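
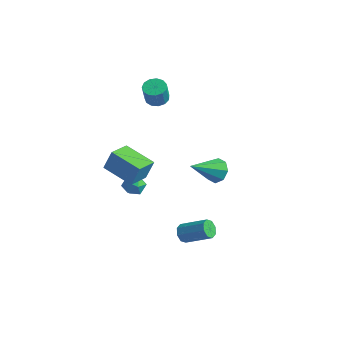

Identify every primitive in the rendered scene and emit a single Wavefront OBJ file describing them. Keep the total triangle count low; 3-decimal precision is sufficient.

v -2.072 0.719 -3.823
v -1.658 0.669 -3.256
v -2.722 -0.129 -3.424
v -2.308 -0.179 -2.857
v -2.718 0.387 -2.944
v -2.316 0.911 -3.191
v -2.064 -0.371 -3.489
v -1.662 0.153 -3.736
v -1.653 -0.005 -3.049
v -2.057 0.463 -2.712
v -2.323 0.077 -3.968
v -2.727 0.545 -3.631
v 1.222 2.909 -2.04
v 1.936 2.925 -1.703
v 0.738 1.311 -0.94
v 1.53 3.256 -1.401
v 0.943 3.384 -1.474
v 0.52 3.233 -1.879
v 0.508 2.893 -2.378
v 0.915 2.562 -2.68
v 1.501 2.434 -2.607
v 1.924 2.585 -2.202
v -1.281 -3.009 0.554
v -0.998 -2.693 1.687
v -1.43 -1.737 0.235
v -1.147 -1.42 1.368
v 0.467 -2.92 0.092
v 0.75 -2.603 1.225
v 0.318 -1.647 -0.227
v 0.601 -1.331 0.906
v 3.237 -2.246 -2.628
v 3.554 -2.414 -3.058
v 4.859 -1.943 -2.282
v 4.543 -1.774 -1.852
v 3.429 -2.005 -3.096
v 4.734 -1.534 -2.32
v 3.192 -1.738 -2.86
v 4.497 -1.267 -2.083
v 2.982 -1.768 -2.488
v 4.287 -1.297 -1.711
v 2.921 -2.077 -2.198
v 4.226 -1.606 -1.422
v 3.046 -2.486 -2.16
v 4.351 -2.015 -1.384
v 3.283 -2.753 -2.397
v 4.588 -2.282 -1.62
v 3.493 -2.723 -2.769
v 4.798 -2.252 -1.992
v -2.986 3.091 1.625
v -2.349 2.979 1.491
v -2.178 2.578 2.641
v -2.814 2.689 2.775
v -2.37 3.329 1.616
v -2.199 2.928 2.766
v -2.587 3.603 1.744
v -2.416 3.202 2.894
v -2.93 3.714 1.834
v -2.759 3.313 2.984
v -3.291 3.627 1.858
v -3.12 3.226 3.008
v -3.555 3.37 1.807
v -3.384 2.969 2.957
v -3.638 3.024 1.699
v -3.467 2.623 2.849
v -3.514 2.7 1.567
v -3.343 2.298 2.717
v -3.222 2.499 1.454
v -3.051 2.098 2.604
v -2.856 2.486 1.395
v -2.684 2.085 2.545
v -2.53 2.665 1.409
v -2.359 2.264 2.559
f 1 12 6
f 1 6 2
f 1 2 8
f 1 8 11
f 1 11 12
f 2 6 10
f 6 12 5
f 12 11 3
f 11 8 7
f 8 2 9
f 4 10 5
f 4 5 3
f 4 3 7
f 4 7 9
f 4 9 10
f 5 10 6
f 3 5 12
f 7 3 11
f 9 7 8
f 10 9 2
f 14 13 16
f 14 16 15
f 16 13 17
f 16 17 15
f 17 13 18
f 17 18 15
f 18 13 19
f 18 19 15
f 19 13 20
f 19 20 15
f 20 13 21
f 20 21 15
f 21 13 22
f 21 22 15
f 22 13 14
f 22 14 15
f 24 26 23
f 27 24 23
f 23 26 25
f 25 27 23
f 24 30 26
f 28 24 27
f 28 30 24
f 26 30 25
f 29 27 25
f 25 30 29
f 29 28 27
f 30 28 29
f 32 31 35
f 32 35 33
f 33 35 36
f 33 36 34
f 35 31 37
f 35 37 36
f 36 37 38
f 36 38 34
f 37 31 39
f 37 39 38
f 38 39 40
f 38 40 34
f 39 31 41
f 39 41 40
f 40 41 42
f 40 42 34
f 41 31 43
f 41 43 42
f 42 43 44
f 42 44 34
f 43 31 45
f 43 45 44
f 44 45 46
f 44 46 34
f 45 31 47
f 45 47 46
f 46 47 48
f 46 48 34
f 47 31 32
f 47 32 48
f 48 32 33
f 48 33 34
f 50 49 53
f 50 53 51
f 51 53 54
f 51 54 52
f 53 49 55
f 53 55 54
f 54 55 56
f 54 56 52
f 55 49 57
f 55 57 56
f 56 57 58
f 56 58 52
f 57 49 59
f 57 59 58
f 58 59 60
f 58 60 52
f 59 49 61
f 59 61 60
f 60 61 62
f 60 62 52
f 61 49 63
f 61 63 62
f 62 63 64
f 62 64 52
f 63 49 65
f 63 65 64
f 64 65 66
f 64 66 52
f 65 49 67
f 65 67 66
f 66 67 68
f 66 68 52
f 67 49 69
f 67 69 68
f 68 69 70
f 68 70 52
f 69 49 71
f 69 71 70
f 70 71 72
f 70 72 52
f 71 49 50
f 71 50 72
f 72 50 51
f 72 51 52



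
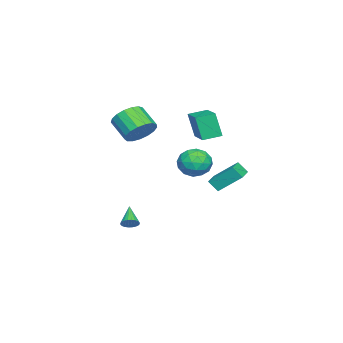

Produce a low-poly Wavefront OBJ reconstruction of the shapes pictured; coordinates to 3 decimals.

v 0.405 -0.87 2.294
v 0.84 -0.454 3.068
v 0.209 -1.454 3.959
v -0.225 -1.87 3.186
v 0.431 -0.227 3.033
v -0.2 -1.226 3.925
v 0.016 -0.147 2.829
v -0.615 -1.147 3.721
v -0.31 -0.233 2.503
v -0.94 -1.233 3.394
v -0.471 -0.465 2.128
v -1.102 -1.464 3.02
v -0.432 -0.79 1.792
v -1.063 -1.789 2.683
v -0.201 -1.133 1.571
v -0.832 -2.132 2.462
v 0.169 -1.416 1.515
v -0.462 -2.415 2.407
v 0.593 -1.574 1.638
v -0.038 -2.573 2.53
v 0.974 -1.571 1.912
v 0.343 -2.57 2.803
v 1.225 -1.407 2.272
v 0.594 -2.406 3.164
v 1.288 -1.121 2.638
v 0.658 -2.12 3.53
v 1.149 -0.777 2.926
v 0.519 -1.776 3.817
v -0.529 3.375 -1.365
v -0.521 2.839 -0.745
v -0.636 4.658 -0.255
v -0.628 4.122 0.366
v 0.628 3.438 -1.326
v 0.636 2.902 -0.705
v 0.521 4.721 -0.215
v 0.529 4.185 0.405
v 1.578 -1.078 -3.929
v 1.833 -0.895 -3.527
v 0.582 -1.482 -3.111
v 1.726 -0.737 -3.58
v 1.595 -0.63 -3.686
v 1.462 -0.591 -3.829
v 1.347 -0.627 -3.987
v 1.267 -0.731 -4.136
v 1.234 -0.888 -4.254
v 1.253 -1.074 -4.322
v 1.322 -1.261 -4.33
v 1.43 -1.42 -4.277
v 1.56 -1.526 -4.171
v 1.693 -1.565 -4.028
v 1.809 -1.529 -3.87
v 1.889 -1.425 -3.721
v 1.922 -1.268 -3.603
v 1.902 -1.082 -3.535
v 1.315 2.566 1.288
v 1.696 2.076 0.518
v -0.156 2.344 0.702
v 0.225 1.854 -0.068
v 0.257 1.456 0.837
v 1.166 1.593 1.199
v 0.374 2.827 0.021
v 1.283 2.964 0.383
v 1.114 2.237 -0.264
v 1.041 1.39 0.24
v 0.499 3.03 0.98
v 0.426 2.183 1.484
v 1.635 2.341 0.954
v -0.095 2.079 0.266
v -0.076 1.846 0.797
v 0.148 1.557 0.345
v 1.323 2.057 1.354
v 1.547 1.769 0.902
v 0.701 1.404 1.089
v -0.007 2.651 0.318
v 0.217 2.363 -0.134
v 1.392 2.863 0.875
v 1.616 2.574 0.423
v 0.839 3.016 0.131
v 1.516 2.147 0.042
v 0.652 2.016 -0.302
v 0.74 2.588 -0.25
v 1.274 2.669 -0.037
v 1.474 1.649 0.338
v 0.609 1.518 -0.006
v 0.628 1.285 0.526
v 1.162 1.365 0.738
v 1.132 1.744 -0.122
v 0.931 2.902 1.226
v 0.066 2.771 0.882
v 0.378 3.055 0.482
v 0.912 3.135 0.694
v 0.888 2.404 1.522
v 0.024 2.273 1.178
v 0.266 1.751 1.257
v 0.8 1.832 1.47
v 0.408 2.676 1.342
v -0.27 2.932 2.541
v -0.375 2.51 4.019
v 1.392 3.895 2.934
v 1.287 3.473 4.411
v 0.293 2.047 2.329
v 0.188 1.625 3.806
v 1.955 3.01 2.721
v 1.85 2.588 4.199
f 2 1 5
f 2 5 3
f 3 5 6
f 3 6 4
f 5 1 7
f 5 7 6
f 6 7 8
f 6 8 4
f 7 1 9
f 7 9 8
f 8 9 10
f 8 10 4
f 9 1 11
f 9 11 10
f 10 11 12
f 10 12 4
f 11 1 13
f 11 13 12
f 12 13 14
f 12 14 4
f 13 1 15
f 13 15 14
f 14 15 16
f 14 16 4
f 15 1 17
f 15 17 16
f 16 17 18
f 16 18 4
f 17 1 19
f 17 19 18
f 18 19 20
f 18 20 4
f 19 1 21
f 19 21 20
f 20 21 22
f 20 22 4
f 21 1 23
f 21 23 22
f 22 23 24
f 22 24 4
f 23 1 25
f 23 25 24
f 24 25 26
f 24 26 4
f 25 1 27
f 25 27 26
f 26 27 28
f 26 28 4
f 27 1 2
f 27 2 28
f 28 2 3
f 28 3 4
f 30 32 29
f 33 30 29
f 29 32 31
f 31 33 29
f 30 36 32
f 34 30 33
f 34 36 30
f 32 36 31
f 35 33 31
f 31 36 35
f 35 34 33
f 36 34 35
f 38 37 40
f 38 40 39
f 40 37 41
f 40 41 39
f 41 37 42
f 41 42 39
f 42 37 43
f 42 43 39
f 43 37 44
f 43 44 39
f 44 37 45
f 44 45 39
f 45 37 46
f 45 46 39
f 46 37 47
f 46 47 39
f 47 37 48
f 47 48 39
f 48 37 49
f 48 49 39
f 49 37 50
f 49 50 39
f 50 37 51
f 50 51 39
f 51 37 52
f 51 52 39
f 52 37 53
f 52 53 39
f 53 37 54
f 53 54 39
f 54 37 38
f 54 38 39
f 55 92 71
f 92 66 95
f 71 95 60
f 92 95 71
f 55 71 67
f 71 60 72
f 67 72 56
f 71 72 67
f 55 67 76
f 67 56 77
f 76 77 62
f 67 77 76
f 55 76 88
f 76 62 91
f 88 91 65
f 76 91 88
f 55 88 92
f 88 65 96
f 92 96 66
f 88 96 92
f 56 72 83
f 72 60 86
f 83 86 64
f 72 86 83
f 60 95 73
f 95 66 94
f 73 94 59
f 95 94 73
f 66 96 93
f 96 65 89
f 93 89 57
f 96 89 93
f 65 91 90
f 91 62 78
f 90 78 61
f 91 78 90
f 62 77 82
f 77 56 79
f 82 79 63
f 77 79 82
f 58 84 70
f 84 64 85
f 70 85 59
f 84 85 70
f 58 70 68
f 70 59 69
f 68 69 57
f 70 69 68
f 58 68 75
f 68 57 74
f 75 74 61
f 68 74 75
f 58 75 80
f 75 61 81
f 80 81 63
f 75 81 80
f 58 80 84
f 80 63 87
f 84 87 64
f 80 87 84
f 59 85 73
f 85 64 86
f 73 86 60
f 85 86 73
f 57 69 93
f 69 59 94
f 93 94 66
f 69 94 93
f 61 74 90
f 74 57 89
f 90 89 65
f 74 89 90
f 63 81 82
f 81 61 78
f 82 78 62
f 81 78 82
f 64 87 83
f 87 63 79
f 83 79 56
f 87 79 83
f 98 100 97
f 101 98 97
f 97 100 99
f 99 101 97
f 98 104 100
f 102 98 101
f 102 104 98
f 100 104 99
f 103 101 99
f 99 104 103
f 103 102 101
f 104 102 103



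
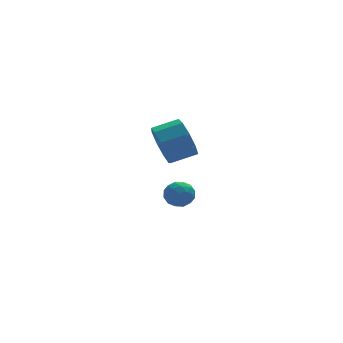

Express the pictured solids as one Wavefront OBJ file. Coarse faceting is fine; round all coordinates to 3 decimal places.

v -1.754 2.143 -3.967
v -1.31 2.794 -3.936
v -1.03 1.606 -3.064
v -0.586 2.257 -3.033
v -1.329 2.274 -2.771
v -1.777 2.606 -3.329
v -0.563 1.794 -3.671
v -1.011 2.126 -4.229
v -0.574 2.578 -3.753
v -1.047 2.875 -3.197
v -1.293 1.525 -3.803
v -1.766 1.822 -3.247
v -1.596 2.516 -4.031
v -0.744 1.884 -2.969
v -1.181 1.895 -2.815
v -0.92 2.277 -2.797
v -1.87 2.405 -3.674
v -1.609 2.788 -3.656
v -1.62 2.482 -2.971
v -0.731 1.612 -3.344
v -0.47 1.995 -3.326
v -1.42 2.123 -4.203
v -1.159 2.505 -4.185
v -0.72 1.918 -4.029
v -0.902 2.771 -3.905
v -0.476 2.456 -3.374
v -0.463 2.184 -3.749
v -0.726 2.379 -4.077
v -1.18 2.946 -3.578
v -0.755 2.63 -3.047
v -1.192 2.64 -2.893
v -1.455 2.835 -3.221
v -0.748 2.819 -3.471
v -1.585 1.77 -3.953
v -1.16 1.454 -3.422
v -0.885 1.565 -3.779
v -1.148 1.76 -4.107
v -1.864 1.944 -3.626
v -1.438 1.629 -3.095
v -1.614 2.021 -2.923
v -1.877 2.216 -3.251
v -1.592 1.581 -3.529
v -3.582 -1.595 1.836
v -3.25 -1.059 0.971
v -2.027 -1.189 1.359
v -2.358 -1.725 2.224
v -3.375 -0.593 1.522
v -2.152 -0.724 1.91
v -3.597 -0.596 2.22
v -2.373 -0.727 2.607
v -3.811 -1.066 2.738
v -2.588 -1.197 3.126
v -3.918 -1.784 2.834
v -2.695 -1.914 3.222
v -3.868 -2.413 2.463
v -2.645 -2.544 2.851
v -3.684 -2.659 1.799
v -2.46 -2.79 2.187
v -3.452 -2.407 1.152
v -2.228 -2.538 1.54
v -3.28 -1.775 0.825
v -2.057 -1.906 1.213
f 1 38 17
f 38 12 41
f 17 41 6
f 38 41 17
f 1 17 13
f 17 6 18
f 13 18 2
f 17 18 13
f 1 13 22
f 13 2 23
f 22 23 8
f 13 23 22
f 1 22 34
f 22 8 37
f 34 37 11
f 22 37 34
f 1 34 38
f 34 11 42
f 38 42 12
f 34 42 38
f 2 18 29
f 18 6 32
f 29 32 10
f 18 32 29
f 6 41 19
f 41 12 40
f 19 40 5
f 41 40 19
f 12 42 39
f 42 11 35
f 39 35 3
f 42 35 39
f 11 37 36
f 37 8 24
f 36 24 7
f 37 24 36
f 8 23 28
f 23 2 25
f 28 25 9
f 23 25 28
f 4 30 16
f 30 10 31
f 16 31 5
f 30 31 16
f 4 16 14
f 16 5 15
f 14 15 3
f 16 15 14
f 4 14 21
f 14 3 20
f 21 20 7
f 14 20 21
f 4 21 26
f 21 7 27
f 26 27 9
f 21 27 26
f 4 26 30
f 26 9 33
f 30 33 10
f 26 33 30
f 5 31 19
f 31 10 32
f 19 32 6
f 31 32 19
f 3 15 39
f 15 5 40
f 39 40 12
f 15 40 39
f 7 20 36
f 20 3 35
f 36 35 11
f 20 35 36
f 9 27 28
f 27 7 24
f 28 24 8
f 27 24 28
f 10 33 29
f 33 9 25
f 29 25 2
f 33 25 29
f 44 43 47
f 44 47 45
f 45 47 48
f 45 48 46
f 47 43 49
f 47 49 48
f 48 49 50
f 48 50 46
f 49 43 51
f 49 51 50
f 50 51 52
f 50 52 46
f 51 43 53
f 51 53 52
f 52 53 54
f 52 54 46
f 53 43 55
f 53 55 54
f 54 55 56
f 54 56 46
f 55 43 57
f 55 57 56
f 56 57 58
f 56 58 46
f 57 43 59
f 57 59 58
f 58 59 60
f 58 60 46
f 59 43 61
f 59 61 60
f 60 61 62
f 60 62 46
f 61 43 44
f 61 44 62
f 62 44 45
f 62 45 46



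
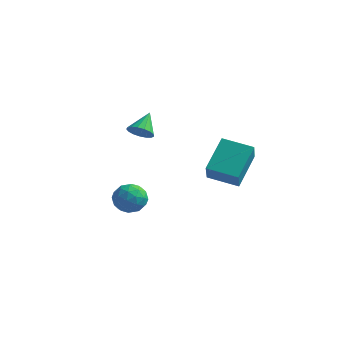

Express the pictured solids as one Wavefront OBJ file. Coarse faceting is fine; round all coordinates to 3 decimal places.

v -1.587 2.883 -1.779
v -0.982 2.956 -1.781
v -1.693 3.777 -1.001
v -1.074 3.132 -1.995
v -1.284 3.25 -2.16
v -1.563 3.285 -2.237
v -1.848 3.227 -2.21
v -2.073 3.091 -2.084
v -2.187 2.907 -1.888
v -2.164 2.717 -1.667
v -2.008 2.566 -1.472
v -1.756 2.487 -1.347
v -1.466 2.499 -1.321
v -1.203 2.599 -1.4
v -1.028 2.764 -1.566
v 2.812 0.897 -2.429
v 3.212 0.144 -1.515
v 2.75 2.202 -1.325
v 3.15 1.449 -0.412
v 4.09 1.211 -2.728
v 4.49 0.458 -1.815
v 4.028 2.516 -1.625
v 4.428 1.763 -0.711
v -0.4 -0.123 -4.121
v 0.329 -0.159 -4.358
v -0.109 -0.801 -3.122
v 0.62 -0.837 -3.359
v 0.328 -0.17 -3.116
v 0.149 0.249 -3.734
v 0.071 -1.209 -3.746
v -0.108 -0.79 -4.364
v 0.62 -0.831 -4.127
v 0.779 -0.188 -3.737
v -0.559 -0.772 -3.743
v -0.4 -0.129 -3.353
v -0.061 -0.081 -4.327
v 0.281 -0.879 -3.153
v 0.11 -0.486 -3.01
v 0.538 -0.508 -3.149
v -0.167 0.158 -3.96
v 0.261 0.137 -4.1
v 0.261 0.131 -3.37
v -0.041 -1.097 -3.38
v 0.387 -1.118 -3.52
v -0.318 -0.452 -4.331
v 0.11 -0.474 -4.47
v -0.041 -1.091 -4.11
v 0.539 -0.497 -4.33
v 0.71 -0.896 -3.743
v 0.387 -1.115 -3.971
v 0.282 -0.868 -4.334
v 0.632 -0.12 -4.102
v 0.803 -0.519 -3.514
v 0.632 -0.126 -3.372
v 0.526 0.12 -3.734
v 0.803 -0.515 -3.965
v -0.583 -0.441 -3.966
v -0.412 -0.84 -3.378
v -0.306 -1.08 -3.746
v -0.412 -0.834 -4.108
v -0.49 -0.064 -3.737
v -0.319 -0.463 -3.15
v -0.062 -0.092 -3.146
v -0.167 0.155 -3.509
v -0.583 -0.445 -3.515
f 2 1 4
f 2 4 3
f 4 1 5
f 4 5 3
f 5 1 6
f 5 6 3
f 6 1 7
f 6 7 3
f 7 1 8
f 7 8 3
f 8 1 9
f 8 9 3
f 9 1 10
f 9 10 3
f 10 1 11
f 10 11 3
f 11 1 12
f 11 12 3
f 12 1 13
f 12 13 3
f 13 1 14
f 13 14 3
f 14 1 15
f 14 15 3
f 15 1 2
f 15 2 3
f 17 19 16
f 20 17 16
f 16 19 18
f 18 20 16
f 17 23 19
f 21 17 20
f 21 23 17
f 19 23 18
f 22 20 18
f 18 23 22
f 22 21 20
f 23 21 22
f 24 61 40
f 61 35 64
f 40 64 29
f 61 64 40
f 24 40 36
f 40 29 41
f 36 41 25
f 40 41 36
f 24 36 45
f 36 25 46
f 45 46 31
f 36 46 45
f 24 45 57
f 45 31 60
f 57 60 34
f 45 60 57
f 24 57 61
f 57 34 65
f 61 65 35
f 57 65 61
f 25 41 52
f 41 29 55
f 52 55 33
f 41 55 52
f 29 64 42
f 64 35 63
f 42 63 28
f 64 63 42
f 35 65 62
f 65 34 58
f 62 58 26
f 65 58 62
f 34 60 59
f 60 31 47
f 59 47 30
f 60 47 59
f 31 46 51
f 46 25 48
f 51 48 32
f 46 48 51
f 27 53 39
f 53 33 54
f 39 54 28
f 53 54 39
f 27 39 37
f 39 28 38
f 37 38 26
f 39 38 37
f 27 37 44
f 37 26 43
f 44 43 30
f 37 43 44
f 27 44 49
f 44 30 50
f 49 50 32
f 44 50 49
f 27 49 53
f 49 32 56
f 53 56 33
f 49 56 53
f 28 54 42
f 54 33 55
f 42 55 29
f 54 55 42
f 26 38 62
f 38 28 63
f 62 63 35
f 38 63 62
f 30 43 59
f 43 26 58
f 59 58 34
f 43 58 59
f 32 50 51
f 50 30 47
f 51 47 31
f 50 47 51
f 33 56 52
f 56 32 48
f 52 48 25
f 56 48 52



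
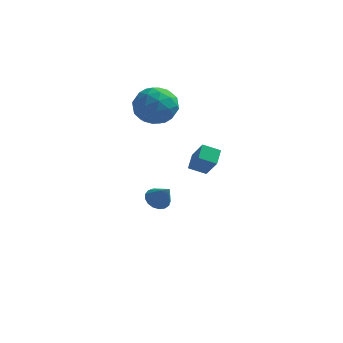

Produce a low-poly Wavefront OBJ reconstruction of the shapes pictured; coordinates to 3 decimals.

v -2.497 4.487 3.113
v -1.616 4.202 3.971
v -2.824 2.498 2.789
v -1.943 2.213 3.647
v -3.033 2.733 4.011
v -2.831 3.962 4.211
v -1.609 2.738 2.549
v -1.407 3.967 2.749
v -1.067 3.121 3.622
v -1.947 3.119 4.525
v -2.493 3.581 2.235
v -3.373 3.579 3.138
v -2.028 4.519 3.57
v -2.412 2.181 3.19
v -3.053 2.486 3.404
v -2.535 2.319 3.908
v -2.742 4.378 3.712
v -2.225 4.211 4.216
v -3.057 3.347 4.24
v -2.215 2.489 2.544
v -1.698 2.322 3.048
v -1.905 4.381 2.852
v -1.387 4.214 3.356
v -1.383 3.353 2.52
v -1.187 3.717 3.869
v -1.379 2.548 3.679
v -1.183 2.856 3.033
v -1.064 3.578 3.151
v -1.705 3.715 4.4
v -1.897 2.546 4.21
v -2.538 2.851 4.424
v -2.419 3.574 4.542
v -1.382 3.08 4.195
v -2.543 4.154 2.55
v -2.735 2.985 2.36
v -2.021 3.126 2.218
v -1.902 3.849 2.336
v -3.061 4.152 3.081
v -3.253 2.983 2.891
v -3.376 3.122 3.609
v -3.257 3.844 3.727
v -3.058 3.62 2.565
v 1.271 -1.592 1.768
v 0.408 -1.741 2.16
v 1.307 -0.724 2.178
v 0.444 -0.873 2.57
v 1.876 -2.147 2.89
v 1.013 -2.296 3.282
v 1.912 -1.279 3.3
v 1.049 -1.428 3.692
v -2.063 3.007 -3.361
v -1.615 2.639 -3.805
v -1.337 2.513 -2.219
v -1.46 2.95 -3.769
v -1.443 3.274 -3.639
v -1.568 3.537 -3.446
v -1.807 3.679 -3.233
v -2.104 3.666 -3.049
v -2.391 3.503 -2.937
v -2.604 3.226 -2.922
v -2.692 2.899 -3.007
v -2.637 2.597 -3.173
v -2.45 2.388 -3.382
v -2.174 2.322 -3.587
v -1.873 2.413 -3.739
f 1 38 17
f 38 12 41
f 17 41 6
f 38 41 17
f 1 17 13
f 17 6 18
f 13 18 2
f 17 18 13
f 1 13 22
f 13 2 23
f 22 23 8
f 13 23 22
f 1 22 34
f 22 8 37
f 34 37 11
f 22 37 34
f 1 34 38
f 34 11 42
f 38 42 12
f 34 42 38
f 2 18 29
f 18 6 32
f 29 32 10
f 18 32 29
f 6 41 19
f 41 12 40
f 19 40 5
f 41 40 19
f 12 42 39
f 42 11 35
f 39 35 3
f 42 35 39
f 11 37 36
f 37 8 24
f 36 24 7
f 37 24 36
f 8 23 28
f 23 2 25
f 28 25 9
f 23 25 28
f 4 30 16
f 30 10 31
f 16 31 5
f 30 31 16
f 4 16 14
f 16 5 15
f 14 15 3
f 16 15 14
f 4 14 21
f 14 3 20
f 21 20 7
f 14 20 21
f 4 21 26
f 21 7 27
f 26 27 9
f 21 27 26
f 4 26 30
f 26 9 33
f 30 33 10
f 26 33 30
f 5 31 19
f 31 10 32
f 19 32 6
f 31 32 19
f 3 15 39
f 15 5 40
f 39 40 12
f 15 40 39
f 7 20 36
f 20 3 35
f 36 35 11
f 20 35 36
f 9 27 28
f 27 7 24
f 28 24 8
f 27 24 28
f 10 33 29
f 33 9 25
f 29 25 2
f 33 25 29
f 44 46 43
f 47 44 43
f 43 46 45
f 45 47 43
f 44 50 46
f 48 44 47
f 48 50 44
f 46 50 45
f 49 47 45
f 45 50 49
f 49 48 47
f 50 48 49
f 52 51 54
f 52 54 53
f 54 51 55
f 54 55 53
f 55 51 56
f 55 56 53
f 56 51 57
f 56 57 53
f 57 51 58
f 57 58 53
f 58 51 59
f 58 59 53
f 59 51 60
f 59 60 53
f 60 51 61
f 60 61 53
f 61 51 62
f 61 62 53
f 62 51 63
f 62 63 53
f 63 51 64
f 63 64 53
f 64 51 65
f 64 65 53
f 65 51 52
f 65 52 53



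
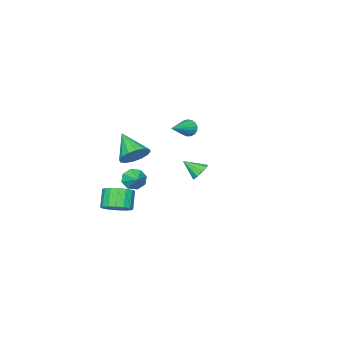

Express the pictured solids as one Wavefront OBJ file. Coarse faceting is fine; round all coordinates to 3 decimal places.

v 2.631 -0.72 1.02
v 3.574 -0.823 1.266
v 2.169 -2.22 2.16
v 3.383 -0.503 1.61
v 2.99 -0.241 1.795
v 2.501 -0.107 1.773
v 2.047 -0.138 1.549
v 1.75 -0.324 1.183
v 1.688 -0.617 0.773
v 1.879 -0.937 0.43
v 2.272 -1.199 0.244
v 2.761 -1.333 0.266
v 3.215 -1.303 0.49
v 3.512 -1.116 0.856
v 1.854 3.66 0.965
v 2.446 3.973 0.993
v 2.306 2.74 1.715
v 2.175 4.118 1.334
v 1.755 4.049 1.502
v 1.381 3.797 1.419
v 1.228 3.482 1.124
v 1.368 3.25 0.754
v 1.736 3.21 0.483
v 2.159 3.381 0.438
v 2.439 3.682 0.64
v 3.299 -0.151 -0.433
v 3.827 -0.166 -0.979
v 3.801 0.631 0.033
v 3.386 0.192 -1.105
v 2.894 0.349 -0.837
v 2.639 0.212 -0.332
v 2.771 -0.137 0.114
v 3.212 -0.495 0.24
v 3.704 -0.652 -0.028
v 3.959 -0.515 -0.533
v 4.213 -0.668 -2.679
v 4.886 -1.328 -2.556
v 4.219 -1.812 -1.499
v 3.547 -1.152 -1.621
v 5.03 -0.978 -2.305
v 4.363 -1.461 -1.248
v 4.987 -0.557 -2.139
v 4.321 -1.04 -1.082
v 4.767 -0.161 -2.097
v 4.101 -0.644 -1.04
v 4.42 0.119 -2.188
v 3.754 -0.365 -1.131
v 4.026 0.218 -2.391
v 3.359 -0.266 -1.334
v 3.674 0.114 -2.661
v 3.008 -0.37 -1.603
v 3.446 -0.169 -2.934
v 2.78 -0.653 -1.877
v 3.394 -0.566 -3.149
v 2.727 -1.05 -2.092
v 3.529 -0.987 -3.256
v 2.863 -1.471 -2.199
v 3.821 -1.335 -3.231
v 3.155 -1.818 -2.173
v 4.203 -1.53 -3.079
v 3.537 -2.013 -2.022
v 4.587 -1.527 -2.836
v 3.921 -2.011 -1.779
v -4.499 -3.114 -0.157
v -4.239 -3.348 -0.717
v -2.661 -2.826 0.577
v -4.266 -3.038 -0.77
v -4.347 -2.745 -0.683
v -4.463 -2.537 -0.475
v -4.586 -2.461 -0.195
v -4.69 -2.535 0.094
v -4.75 -2.741 0.326
v -4.753 -3.033 0.447
v -4.697 -3.344 0.429
v -4.596 -3.602 0.277
v -4.473 -3.748 0.026
v -4.355 -3.749 -0.267
v -4.271 -3.605 -0.535
f 2 1 4
f 2 4 3
f 4 1 5
f 4 5 3
f 5 1 6
f 5 6 3
f 6 1 7
f 6 7 3
f 7 1 8
f 7 8 3
f 8 1 9
f 8 9 3
f 9 1 10
f 9 10 3
f 10 1 11
f 10 11 3
f 11 1 12
f 11 12 3
f 12 1 13
f 12 13 3
f 13 1 14
f 13 14 3
f 14 1 2
f 14 2 3
f 16 15 18
f 16 18 17
f 18 15 19
f 18 19 17
f 19 15 20
f 19 20 17
f 20 15 21
f 20 21 17
f 21 15 22
f 21 22 17
f 22 15 23
f 22 23 17
f 23 15 24
f 23 24 17
f 24 15 25
f 24 25 17
f 25 15 16
f 25 16 17
f 27 26 29
f 27 29 28
f 29 26 30
f 29 30 28
f 30 26 31
f 30 31 28
f 31 26 32
f 31 32 28
f 32 26 33
f 32 33 28
f 33 26 34
f 33 34 28
f 34 26 35
f 34 35 28
f 35 26 27
f 35 27 28
f 37 36 40
f 37 40 38
f 38 40 41
f 38 41 39
f 40 36 42
f 40 42 41
f 41 42 43
f 41 43 39
f 42 36 44
f 42 44 43
f 43 44 45
f 43 45 39
f 44 36 46
f 44 46 45
f 45 46 47
f 45 47 39
f 46 36 48
f 46 48 47
f 47 48 49
f 47 49 39
f 48 36 50
f 48 50 49
f 49 50 51
f 49 51 39
f 50 36 52
f 50 52 51
f 51 52 53
f 51 53 39
f 52 36 54
f 52 54 53
f 53 54 55
f 53 55 39
f 54 36 56
f 54 56 55
f 55 56 57
f 55 57 39
f 56 36 58
f 56 58 57
f 57 58 59
f 57 59 39
f 58 36 60
f 58 60 59
f 59 60 61
f 59 61 39
f 60 36 62
f 60 62 61
f 61 62 63
f 61 63 39
f 62 36 37
f 62 37 63
f 63 37 38
f 63 38 39
f 65 64 67
f 65 67 66
f 67 64 68
f 67 68 66
f 68 64 69
f 68 69 66
f 69 64 70
f 69 70 66
f 70 64 71
f 70 71 66
f 71 64 72
f 71 72 66
f 72 64 73
f 72 73 66
f 73 64 74
f 73 74 66
f 74 64 75
f 74 75 66
f 75 64 76
f 75 76 66
f 76 64 77
f 76 77 66
f 77 64 78
f 77 78 66
f 78 64 65
f 78 65 66



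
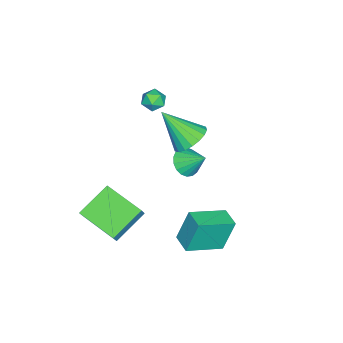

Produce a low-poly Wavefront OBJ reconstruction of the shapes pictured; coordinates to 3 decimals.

v 1.354 3.906 -1.25
v 0.944 4.353 0.445
v 2.095 4.65 -1.267
v 1.685 5.096 0.428
v 2.675 2.604 -0.588
v 2.265 3.05 1.107
v 3.416 3.347 -0.605
v 3.006 3.794 1.09
v -1.077 1.862 3.108
v -0.564 2.489 3.661
v -1.043 0.438 4.692
v -0.978 2.588 3.759
v -1.41 2.544 3.729
v -1.777 2.364 3.575
v -2.005 2.086 3.329
v -2.05 1.763 3.04
v -1.901 1.459 2.764
v -1.59 1.236 2.556
v -1.176 1.136 2.457
v -0.744 1.181 2.488
v -0.377 1.36 2.641
v -0.149 1.639 2.887
v -0.104 1.962 3.177
v -0.253 2.265 3.453
v 2.021 -2.34 -1.462
v 0.496 -1.553 -0.495
v 2.697 -0.345 -2.02
v 1.172 0.443 -1.053
v 2.468 -2.303 -0.787
v 0.943 -1.515 0.18
v 3.144 -0.307 -1.345
v 1.619 0.48 -0.378
v -4.386 -1.216 2.522
v -4.002 -0.771 2.173
v -3.578 -1.329 3.267
v -3.194 -0.884 2.918
v -3.754 -0.669 3.245
v -4.254 -0.599 2.784
v -3.326 -1.501 2.656
v -3.826 -1.431 2.195
v -3.347 -0.948 2.255
v -3.611 -0.433 2.62
v -3.969 -1.667 2.82
v -4.233 -1.152 3.185
v -1.598 1.475 0.724
v -1.233 0.96 1.264
v -1.402 2.505 1.576
v -0.95 1.077 1.057
v -0.795 1.273 0.785
v -0.799 1.508 0.501
v -0.962 1.738 0.261
v -1.25 1.915 0.113
v -1.607 2.005 0.086
v -1.962 1.99 0.185
v -2.246 1.874 0.392
v -2.401 1.678 0.664
v -2.396 1.442 0.948
v -2.234 1.213 1.188
v -1.946 1.036 1.336
v -1.589 0.945 1.363
f 2 4 1
f 5 2 1
f 1 4 3
f 3 5 1
f 2 8 4
f 6 2 5
f 6 8 2
f 4 8 3
f 7 5 3
f 3 8 7
f 7 6 5
f 8 6 7
f 10 9 12
f 10 12 11
f 12 9 13
f 12 13 11
f 13 9 14
f 13 14 11
f 14 9 15
f 14 15 11
f 15 9 16
f 15 16 11
f 16 9 17
f 16 17 11
f 17 9 18
f 17 18 11
f 18 9 19
f 18 19 11
f 19 9 20
f 19 20 11
f 20 9 21
f 20 21 11
f 21 9 22
f 21 22 11
f 22 9 23
f 22 23 11
f 23 9 24
f 23 24 11
f 24 9 10
f 24 10 11
f 26 28 25
f 29 26 25
f 25 28 27
f 27 29 25
f 26 32 28
f 30 26 29
f 30 32 26
f 28 32 27
f 31 29 27
f 27 32 31
f 31 30 29
f 32 30 31
f 33 44 38
f 33 38 34
f 33 34 40
f 33 40 43
f 33 43 44
f 34 38 42
f 38 44 37
f 44 43 35
f 43 40 39
f 40 34 41
f 36 42 37
f 36 37 35
f 36 35 39
f 36 39 41
f 36 41 42
f 37 42 38
f 35 37 44
f 39 35 43
f 41 39 40
f 42 41 34
f 46 45 48
f 46 48 47
f 48 45 49
f 48 49 47
f 49 45 50
f 49 50 47
f 50 45 51
f 50 51 47
f 51 45 52
f 51 52 47
f 52 45 53
f 52 53 47
f 53 45 54
f 53 54 47
f 54 45 55
f 54 55 47
f 55 45 56
f 55 56 47
f 56 45 57
f 56 57 47
f 57 45 58
f 57 58 47
f 58 45 59
f 58 59 47
f 59 45 60
f 59 60 47
f 60 45 46
f 60 46 47



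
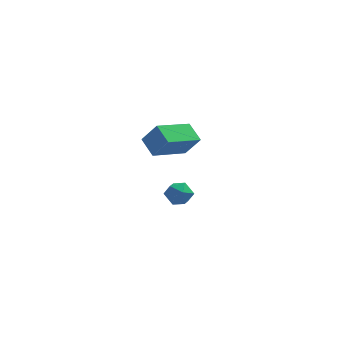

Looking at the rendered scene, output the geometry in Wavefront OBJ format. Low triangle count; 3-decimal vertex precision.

v 1.361 -1.908 4.074
v 0.735 -1.124 4.696
v 0.609 -1.653 2.995
v -0.016 -0.869 3.616
v 2.696 -0.391 3.504
v 2.071 0.393 4.125
v 1.945 -0.136 2.424
v 1.319 0.648 3.046
v 0.916 4.295 -3.103
v 1.612 3.899 -3.281
v 0.748 3.521 -2.039
v 1.444 3.125 -2.217
v 1.469 3.904 -1.962
v 1.573 4.383 -2.62
v 0.787 3.037 -2.7
v 0.891 3.516 -3.358
v 1.532 3.122 -3.032
v 1.954 3.658 -2.576
v 0.406 3.762 -2.744
v 0.828 4.298 -2.288
f 2 4 1
f 5 2 1
f 1 4 3
f 3 5 1
f 2 8 4
f 6 2 5
f 6 8 2
f 4 8 3
f 7 5 3
f 3 8 7
f 7 6 5
f 8 6 7
f 9 20 14
f 9 14 10
f 9 10 16
f 9 16 19
f 9 19 20
f 10 14 18
f 14 20 13
f 20 19 11
f 19 16 15
f 16 10 17
f 12 18 13
f 12 13 11
f 12 11 15
f 12 15 17
f 12 17 18
f 13 18 14
f 11 13 20
f 15 11 19
f 17 15 16
f 18 17 10



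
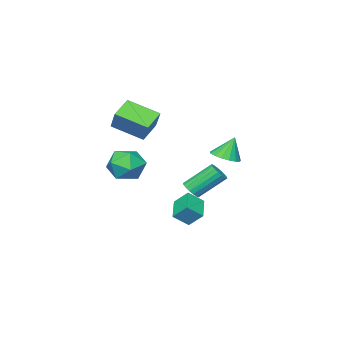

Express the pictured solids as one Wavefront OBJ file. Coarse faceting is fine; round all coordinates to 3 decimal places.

v -0.15 -2.656 -1.893
v 0.589 -2.413 -1.022
v -0.569 -4.307 -1.078
v 0.17 -4.064 -0.207
v -0.82 -3.456 -0.319
v -0.561 -2.436 -0.823
v 0.581 -4.284 -1.277
v 0.84 -3.264 -1.781
v 1.04 -3.42 -0.642
v 0.175 -2.908 -0.05
v -0.155 -3.812 -2.05
v -1.02 -3.3 -1.458
v -1.773 1.979 0.422
v -0.986 2.012 0.683
v -2.207 2.221 1.698
v -1.069 2.388 0.583
v -1.313 2.67 0.447
v -1.663 2.793 0.305
v -2.038 2.73 0.189
v -2.352 2.495 0.127
v -2.534 2.142 0.132
v -2.541 1.751 0.204
v -2.373 1.413 0.325
v -2.067 1.204 0.469
v -1.693 1.173 0.602
v -1.339 1.326 0.693
v -1.083 1.629 0.722
v 0.728 2.032 -1.222
v 1.214 2.179 -0.903
v 0.138 3.074 0.322
v -0.348 2.928 0.002
v 1.191 2.383 -1.073
v 0.115 3.279 0.152
v 1.076 2.518 -1.272
v 0 3.414 -0.048
v 0.892 2.557 -1.462
v -0.184 3.453 -0.237
v 0.676 2.492 -1.604
v -0.4 3.387 -0.38
v 0.47 2.336 -1.671
v -0.606 3.231 -0.446
v 0.315 2.119 -1.649
v -0.761 3.015 -0.424
v 0.242 1.886 -1.542
v -0.834 2.781 -0.317
v 0.265 1.681 -1.372
v -0.811 2.577 -0.147
v 0.38 1.546 -1.172
v -0.696 2.442 0.052
v 0.564 1.507 -0.983
v -0.512 2.403 0.242
v 0.78 1.573 -0.84
v -0.296 2.468 0.384
v 0.986 1.729 -0.774
v -0.09 2.624 0.451
v 1.141 1.945 -0.796
v 0.065 2.841 0.429
v -2.446 -1.151 -4.353
v -1.698 -1.583 -3.672
v -2.719 -0.394 -3.574
v -1.971 -0.826 -2.892
v -1.429 -0.234 -4.888
v -0.681 -0.666 -4.206
v -1.702 0.523 -4.108
v -0.954 0.091 -3.427
v -0.276 -3.854 2.509
v 0.183 -3.057 3.63
v -1.095 -2.298 1.738
v -0.636 -1.501 2.859
v 0.876 -3.579 1.841
v 1.335 -2.782 2.962
v 0.057 -2.023 1.07
v 0.516 -1.226 2.191
f 1 12 6
f 1 6 2
f 1 2 8
f 1 8 11
f 1 11 12
f 2 6 10
f 6 12 5
f 12 11 3
f 11 8 7
f 8 2 9
f 4 10 5
f 4 5 3
f 4 3 7
f 4 7 9
f 4 9 10
f 5 10 6
f 3 5 12
f 7 3 11
f 9 7 8
f 10 9 2
f 14 13 16
f 14 16 15
f 16 13 17
f 16 17 15
f 17 13 18
f 17 18 15
f 18 13 19
f 18 19 15
f 19 13 20
f 19 20 15
f 20 13 21
f 20 21 15
f 21 13 22
f 21 22 15
f 22 13 23
f 22 23 15
f 23 13 24
f 23 24 15
f 24 13 25
f 24 25 15
f 25 13 26
f 25 26 15
f 26 13 27
f 26 27 15
f 27 13 14
f 27 14 15
f 29 28 32
f 29 32 30
f 30 32 33
f 30 33 31
f 32 28 34
f 32 34 33
f 33 34 35
f 33 35 31
f 34 28 36
f 34 36 35
f 35 36 37
f 35 37 31
f 36 28 38
f 36 38 37
f 37 38 39
f 37 39 31
f 38 28 40
f 38 40 39
f 39 40 41
f 39 41 31
f 40 28 42
f 40 42 41
f 41 42 43
f 41 43 31
f 42 28 44
f 42 44 43
f 43 44 45
f 43 45 31
f 44 28 46
f 44 46 45
f 45 46 47
f 45 47 31
f 46 28 48
f 46 48 47
f 47 48 49
f 47 49 31
f 48 28 50
f 48 50 49
f 49 50 51
f 49 51 31
f 50 28 52
f 50 52 51
f 51 52 53
f 51 53 31
f 52 28 54
f 52 54 53
f 53 54 55
f 53 55 31
f 54 28 56
f 54 56 55
f 55 56 57
f 55 57 31
f 56 28 29
f 56 29 57
f 57 29 30
f 57 30 31
f 59 61 58
f 62 59 58
f 58 61 60
f 60 62 58
f 59 65 61
f 63 59 62
f 63 65 59
f 61 65 60
f 64 62 60
f 60 65 64
f 64 63 62
f 65 63 64
f 67 69 66
f 70 67 66
f 66 69 68
f 68 70 66
f 67 73 69
f 71 67 70
f 71 73 67
f 69 73 68
f 72 70 68
f 68 73 72
f 72 71 70
f 73 71 72



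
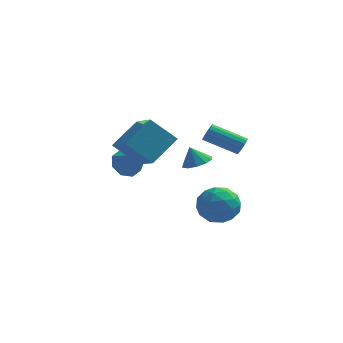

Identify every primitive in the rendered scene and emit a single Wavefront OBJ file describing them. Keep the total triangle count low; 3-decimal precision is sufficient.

v -0.699 3.352 0.237
v 0.015 3.75 0.503
v -1.121 3.408 1.283
v -0.33 4.121 0.344
v -0.816 4.198 0.143
v -1.258 3.952 -0.021
v -1.486 3.476 -0.087
v -1.413 2.953 -0.03
v -1.067 2.582 0.13
v -0.581 2.505 0.33
v -0.14 2.751 0.495
v 0.088 3.227 0.561
v 0.155 2.772 -1.665
v 0.909 2.703 -2.661
v 0.431 0.797 -1.319
v 1.185 0.728 -2.315
v 1.551 1.354 -1.295
v 1.38 2.575 -1.509
v -0.04 0.925 -2.471
v -0.211 2.146 -2.685
v 0.789 1.562 -3.159
v 1.772 1.827 -2.432
v -0.432 1.673 -1.548
v 0.551 1.938 -0.821
v 0.508 2.911 -2.193
v 0.832 0.589 -1.787
v 1.047 0.957 -1.187
v 1.491 0.916 -1.772
v 0.784 2.836 -1.516
v 1.228 2.795 -2.101
v 1.605 2.002 -1.298
v 0.112 0.705 -1.879
v 0.556 0.664 -2.464
v -0.151 2.584 -2.208
v 0.293 2.543 -2.793
v -0.265 1.498 -2.682
v 0.881 2.2 -3.071
v 1.043 1.039 -2.868
v 0.323 1.155 -2.96
v 0.222 1.872 -3.086
v 1.459 2.355 -2.644
v 1.621 1.194 -2.441
v 1.836 1.562 -1.841
v 1.735 2.28 -1.967
v 1.388 1.684 -2.937
v -0.281 2.306 -1.539
v -0.119 1.145 -1.336
v -0.395 1.22 -2.013
v -0.496 1.938 -2.139
v 0.297 2.461 -1.112
v 0.459 1.3 -0.909
v 1.118 1.628 -0.894
v 1.017 2.345 -1.02
v -0.048 1.816 -1.043
v 2.009 0.749 2.824
v 2.246 0.595 3.307
v 0.468 0.596 4.179
v 0.231 0.751 3.696
v 2.25 0.863 3.316
v 0.473 0.864 4.188
v 2.2 1.104 3.212
v 0.422 1.106 4.085
v 2.105 1.265 3.02
v 0.328 1.266 3.892
v 1.989 1.307 2.782
v 0.211 1.309 3.654
v 1.877 1.222 2.554
v 0.099 1.223 3.426
v 1.795 1.028 2.388
v 0.017 1.03 3.26
v 1.762 0.771 2.321
v -0.015 0.772 3.194
v 1.786 0.508 2.37
v 0.008 0.509 3.243
v 1.861 0.301 2.523
v 0.083 0.302 3.395
v 1.969 0.196 2.744
v 0.192 0.198 3.617
v 2.087 0.219 2.984
v 0.31 0.22 3.857
v 2.187 0.362 3.187
v 0.409 0.364 4.06
v -4.262 -1.017 3.19
v -3.255 -2.672 4.144
v -3.268 0.258 4.35
v -2.261 -1.397 5.305
v -2.919 -0.923 1.935
v -1.912 -2.578 2.89
v -1.925 0.352 3.096
v -0.918 -1.303 4.05
v -4.264 2.436 0.298
v -3.553 2.669 -0.272
v -3.036 1.484 1.442
v -3.66 3.155 0.248
v -4.121 3.22 0.797
v -4.665 2.826 1.053
v -4.975 2.204 0.868
v -4.868 1.718 0.348
v -4.408 1.652 -0.201
v -3.863 2.046 -0.457
f 2 1 4
f 2 4 3
f 4 1 5
f 4 5 3
f 5 1 6
f 5 6 3
f 6 1 7
f 6 7 3
f 7 1 8
f 7 8 3
f 8 1 9
f 8 9 3
f 9 1 10
f 9 10 3
f 10 1 11
f 10 11 3
f 11 1 12
f 11 12 3
f 12 1 2
f 12 2 3
f 13 50 29
f 50 24 53
f 29 53 18
f 50 53 29
f 13 29 25
f 29 18 30
f 25 30 14
f 29 30 25
f 13 25 34
f 25 14 35
f 34 35 20
f 25 35 34
f 13 34 46
f 34 20 49
f 46 49 23
f 34 49 46
f 13 46 50
f 46 23 54
f 50 54 24
f 46 54 50
f 14 30 41
f 30 18 44
f 41 44 22
f 30 44 41
f 18 53 31
f 53 24 52
f 31 52 17
f 53 52 31
f 24 54 51
f 54 23 47
f 51 47 15
f 54 47 51
f 23 49 48
f 49 20 36
f 48 36 19
f 49 36 48
f 20 35 40
f 35 14 37
f 40 37 21
f 35 37 40
f 16 42 28
f 42 22 43
f 28 43 17
f 42 43 28
f 16 28 26
f 28 17 27
f 26 27 15
f 28 27 26
f 16 26 33
f 26 15 32
f 33 32 19
f 26 32 33
f 16 33 38
f 33 19 39
f 38 39 21
f 33 39 38
f 16 38 42
f 38 21 45
f 42 45 22
f 38 45 42
f 17 43 31
f 43 22 44
f 31 44 18
f 43 44 31
f 15 27 51
f 27 17 52
f 51 52 24
f 27 52 51
f 19 32 48
f 32 15 47
f 48 47 23
f 32 47 48
f 21 39 40
f 39 19 36
f 40 36 20
f 39 36 40
f 22 45 41
f 45 21 37
f 41 37 14
f 45 37 41
f 56 55 59
f 56 59 57
f 57 59 60
f 57 60 58
f 59 55 61
f 59 61 60
f 60 61 62
f 60 62 58
f 61 55 63
f 61 63 62
f 62 63 64
f 62 64 58
f 63 55 65
f 63 65 64
f 64 65 66
f 64 66 58
f 65 55 67
f 65 67 66
f 66 67 68
f 66 68 58
f 67 55 69
f 67 69 68
f 68 69 70
f 68 70 58
f 69 55 71
f 69 71 70
f 70 71 72
f 70 72 58
f 71 55 73
f 71 73 72
f 72 73 74
f 72 74 58
f 73 55 75
f 73 75 74
f 74 75 76
f 74 76 58
f 75 55 77
f 75 77 76
f 76 77 78
f 76 78 58
f 77 55 79
f 77 79 78
f 78 79 80
f 78 80 58
f 79 55 81
f 79 81 80
f 80 81 82
f 80 82 58
f 81 55 56
f 81 56 82
f 82 56 57
f 82 57 58
f 84 86 83
f 87 84 83
f 83 86 85
f 85 87 83
f 84 90 86
f 88 84 87
f 88 90 84
f 86 90 85
f 89 87 85
f 85 90 89
f 89 88 87
f 90 88 89
f 92 91 94
f 92 94 93
f 94 91 95
f 94 95 93
f 95 91 96
f 95 96 93
f 96 91 97
f 96 97 93
f 97 91 98
f 97 98 93
f 98 91 99
f 98 99 93
f 99 91 100
f 99 100 93
f 100 91 92
f 100 92 93



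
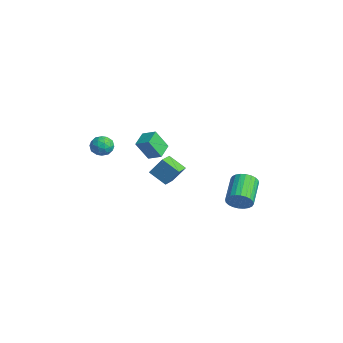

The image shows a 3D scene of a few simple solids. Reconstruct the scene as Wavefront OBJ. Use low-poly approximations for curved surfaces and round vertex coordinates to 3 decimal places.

v -0.323 -1.601 -1.058
v 0.068 -0.951 0.023
v 0.554 -0.963 -1.758
v 0.944 -0.314 -0.677
v 0.376 -2.346 -0.863
v 0.766 -1.697 0.218
v 1.252 -1.709 -1.563
v 1.643 -1.059 -0.482
v 4.363 1.434 -2.102
v 4.914 1.843 -1.67
v 3.547 2.834 -0.866
v 2.997 2.426 -1.298
v 4.892 2.023 -1.929
v 3.525 3.014 -1.125
v 4.79 2.114 -2.214
v 3.423 3.105 -1.41
v 4.623 2.101 -2.482
v 3.256 3.092 -1.678
v 4.417 1.986 -2.692
v 3.05 2.978 -1.889
v 4.202 1.788 -2.813
v 2.835 2.779 -2.009
v 4.012 1.536 -2.825
v 2.645 2.527 -2.021
v 3.875 1.268 -2.727
v 2.509 2.259 -1.923
v 3.813 1.026 -2.534
v 2.446 2.017 -1.73
v 3.835 0.846 -2.275
v 2.468 1.837 -1.471
v 3.937 0.755 -1.99
v 2.57 1.746 -1.186
v 4.104 0.768 -1.722
v 2.737 1.759 -0.918
v 4.31 0.882 -1.511
v 2.943 1.874 -0.708
v 4.525 1.081 -1.391
v 3.158 2.072 -0.587
v 4.715 1.333 -1.379
v 3.348 2.324 -0.575
v 4.851 1.601 -1.477
v 3.485 2.592 -0.673
v -3.521 -3.264 -1.08
v -3.273 -3.619 -0.434
v -4.707 -3.341 -0.666
v -4.459 -3.696 -0.02
v -4.294 -2.945 -0.139
v -3.561 -2.898 -0.395
v -4.419 -4.062 -0.705
v -3.686 -4.015 -0.961
v -3.828 -4.113 -0.202
v -3.75 -3.422 0.148
v -4.23 -3.538 -1.248
v -4.152 -2.847 -0.898
v -3.293 -3.435 -0.794
v -4.687 -3.525 -0.306
v -4.59 -3.084 -0.377
v -4.444 -3.292 0.003
v -3.462 -3.011 -0.771
v -3.316 -3.219 -0.391
v -3.916 -2.823 -0.217
v -4.664 -3.741 -0.709
v -4.518 -3.949 -0.329
v -3.536 -3.668 -1.103
v -3.39 -3.876 -0.723
v -4.064 -4.137 -0.883
v -3.473 -3.934 -0.277
v -4.17 -3.979 -0.034
v -4.147 -4.194 -0.437
v -3.716 -4.166 -0.587
v -3.427 -3.528 -0.072
v -4.125 -3.573 0.172
v -4.028 -3.131 0.102
v -3.597 -3.103 -0.049
v -3.754 -3.818 0.065
v -3.855 -3.387 -1.272
v -4.553 -3.432 -1.028
v -4.383 -3.857 -1.051
v -3.952 -3.829 -1.202
v -3.81 -2.981 -1.066
v -4.507 -3.026 -0.823
v -4.264 -2.794 -0.513
v -3.833 -2.766 -0.663
v -4.226 -3.142 -1.165
v -2.001 -1.378 -1.104
v -2.153 -2.12 0.179
v -2.762 -0.607 -0.749
v -2.914 -1.349 0.535
v -1.286 -0.851 -0.715
v -1.438 -1.593 0.569
v -2.047 -0.08 -0.359
v -2.199 -0.822 0.924
f 2 4 1
f 5 2 1
f 1 4 3
f 3 5 1
f 2 8 4
f 6 2 5
f 6 8 2
f 4 8 3
f 7 5 3
f 3 8 7
f 7 6 5
f 8 6 7
f 10 9 13
f 10 13 11
f 11 13 14
f 11 14 12
f 13 9 15
f 13 15 14
f 14 15 16
f 14 16 12
f 15 9 17
f 15 17 16
f 16 17 18
f 16 18 12
f 17 9 19
f 17 19 18
f 18 19 20
f 18 20 12
f 19 9 21
f 19 21 20
f 20 21 22
f 20 22 12
f 21 9 23
f 21 23 22
f 22 23 24
f 22 24 12
f 23 9 25
f 23 25 24
f 24 25 26
f 24 26 12
f 25 9 27
f 25 27 26
f 26 27 28
f 26 28 12
f 27 9 29
f 27 29 28
f 28 29 30
f 28 30 12
f 29 9 31
f 29 31 30
f 30 31 32
f 30 32 12
f 31 9 33
f 31 33 32
f 32 33 34
f 32 34 12
f 33 9 35
f 33 35 34
f 34 35 36
f 34 36 12
f 35 9 37
f 35 37 36
f 36 37 38
f 36 38 12
f 37 9 39
f 37 39 38
f 38 39 40
f 38 40 12
f 39 9 41
f 39 41 40
f 40 41 42
f 40 42 12
f 41 9 10
f 41 10 42
f 42 10 11
f 42 11 12
f 43 80 59
f 80 54 83
f 59 83 48
f 80 83 59
f 43 59 55
f 59 48 60
f 55 60 44
f 59 60 55
f 43 55 64
f 55 44 65
f 64 65 50
f 55 65 64
f 43 64 76
f 64 50 79
f 76 79 53
f 64 79 76
f 43 76 80
f 76 53 84
f 80 84 54
f 76 84 80
f 44 60 71
f 60 48 74
f 71 74 52
f 60 74 71
f 48 83 61
f 83 54 82
f 61 82 47
f 83 82 61
f 54 84 81
f 84 53 77
f 81 77 45
f 84 77 81
f 53 79 78
f 79 50 66
f 78 66 49
f 79 66 78
f 50 65 70
f 65 44 67
f 70 67 51
f 65 67 70
f 46 72 58
f 72 52 73
f 58 73 47
f 72 73 58
f 46 58 56
f 58 47 57
f 56 57 45
f 58 57 56
f 46 56 63
f 56 45 62
f 63 62 49
f 56 62 63
f 46 63 68
f 63 49 69
f 68 69 51
f 63 69 68
f 46 68 72
f 68 51 75
f 72 75 52
f 68 75 72
f 47 73 61
f 73 52 74
f 61 74 48
f 73 74 61
f 45 57 81
f 57 47 82
f 81 82 54
f 57 82 81
f 49 62 78
f 62 45 77
f 78 77 53
f 62 77 78
f 51 69 70
f 69 49 66
f 70 66 50
f 69 66 70
f 52 75 71
f 75 51 67
f 71 67 44
f 75 67 71
f 86 88 85
f 89 86 85
f 85 88 87
f 87 89 85
f 86 92 88
f 90 86 89
f 90 92 86
f 88 92 87
f 91 89 87
f 87 92 91
f 91 90 89
f 92 90 91



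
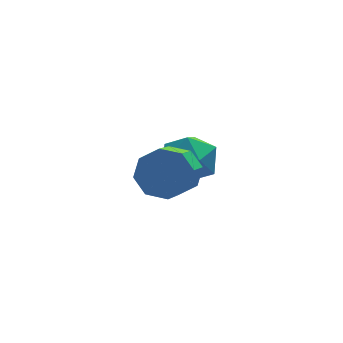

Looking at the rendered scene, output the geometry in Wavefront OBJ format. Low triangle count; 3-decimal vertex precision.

v 2.184 -0.216 1.254
v 2.56 -0.689 0.458
v 0.96 -1.271 1.302
v 1.336 -1.744 0.506
v 1.813 -1.784 1.383
v 2.569 -1.133 1.354
v 0.951 -0.827 0.406
v 1.707 -0.176 0.377
v 1.798 -1.067 -0.065
v 2.331 -1.658 0.538
v 1.189 -0.302 1.222
v 1.722 -0.893 1.825
v 0.497 -3.317 2.354
v 1.08 -3.175 2.983
v 0.407 -4.361 3.876
v -0.177 -4.503 3.246
v 0.53 -2.807 3.058
v -0.143 -3.993 3.95
v -0.039 -2.737 2.72
v -0.713 -3.924 3.612
v -0.295 -3.008 2.167
v -0.968 -4.194 3.06
v -0.087 -3.459 1.724
v -0.76 -4.645 2.617
v 0.463 -3.827 1.65
v -0.21 -5.013 2.542
v 1.033 -3.896 1.988
v 0.359 -5.083 2.88
v 1.288 -3.626 2.54
v 0.615 -4.812 3.433
f 1 12 6
f 1 6 2
f 1 2 8
f 1 8 11
f 1 11 12
f 2 6 10
f 6 12 5
f 12 11 3
f 11 8 7
f 8 2 9
f 4 10 5
f 4 5 3
f 4 3 7
f 4 7 9
f 4 9 10
f 5 10 6
f 3 5 12
f 7 3 11
f 9 7 8
f 10 9 2
f 14 13 17
f 14 17 15
f 15 17 18
f 15 18 16
f 17 13 19
f 17 19 18
f 18 19 20
f 18 20 16
f 19 13 21
f 19 21 20
f 20 21 22
f 20 22 16
f 21 13 23
f 21 23 22
f 22 23 24
f 22 24 16
f 23 13 25
f 23 25 24
f 24 25 26
f 24 26 16
f 25 13 27
f 25 27 26
f 26 27 28
f 26 28 16
f 27 13 29
f 27 29 28
f 28 29 30
f 28 30 16
f 29 13 14
f 29 14 30
f 30 14 15
f 30 15 16



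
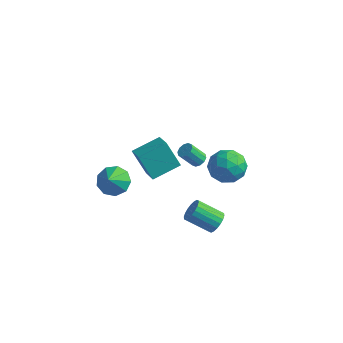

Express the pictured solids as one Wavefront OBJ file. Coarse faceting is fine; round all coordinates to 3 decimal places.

v 3.861 1.077 3.185
v 4.568 0.733 2.253
v 3.132 -0.753 3.307
v 3.839 -1.097 2.375
v 4.341 -0.819 3.451
v 4.792 0.312 3.376
v 2.908 -0.332 2.184
v 3.359 0.799 2.109
v 3.979 -0.138 1.634
v 4.865 -0.439 2.417
v 2.835 0.419 3.143
v 3.721 0.118 3.926
v 4.279 1.065 2.708
v 3.421 -1.085 2.852
v 3.716 -0.922 3.484
v 4.132 -1.124 2.936
v 4.41 0.818 3.368
v 4.826 0.616 2.82
v 4.692 -0.296 3.525
v 2.874 -0.636 2.74
v 3.29 -0.838 2.192
v 3.568 1.104 2.624
v 3.984 0.902 2.076
v 3.008 0.276 2.035
v 4.348 0.351 1.797
v 3.919 -0.724 1.868
v 3.372 -0.274 1.756
v 3.637 0.39 1.712
v 4.869 0.174 2.257
v 4.44 -0.901 2.329
v 4.735 -0.738 2.961
v 5 -0.073 2.917
v 4.523 -0.337 1.893
v 3.26 0.881 3.231
v 2.831 -0.194 3.303
v 2.7 0.053 2.643
v 2.965 0.718 2.599
v 3.781 0.704 3.692
v 3.352 -0.371 3.763
v 4.063 -0.41 3.848
v 4.328 0.254 3.804
v 3.177 0.317 3.667
v -3.726 -0.655 -2.155
v -2.722 -0.775 -2.535
v -3.434 -1.605 -1.085
v -2.741 -0.225 -2.042
v -3.221 0.123 -1.601
v -3.937 0.108 -1.419
v -4.554 -0.265 -1.582
v -4.784 -0.82 -2.012
v -4.518 -1.297 -2.509
v -3.882 -1.474 -2.84
v -3.173 -1.268 -2.851
v -0.376 3.656 -1.771
v 0.126 3.476 -1.568
v -0.523 2.905 -0.467
v -1.024 3.084 -0.669
v 0.065 3.797 -1.438
v -0.584 3.226 -0.336
v -0.165 4.065 -1.434
v -0.814 3.493 -0.333
v -0.475 4.176 -1.559
v -1.124 3.604 -0.458
v -0.747 4.088 -1.765
v -1.396 3.517 -0.664
v -0.877 3.835 -1.973
v -1.526 3.264 -0.872
v -0.816 3.514 -2.104
v -1.465 2.943 -1.002
v -0.586 3.247 -2.107
v -1.235 2.675 -1.006
v -0.276 3.136 -1.982
v -0.925 2.564 -0.881
v -0.004 3.223 -1.776
v -0.653 2.652 -0.675
v -1.27 -0.766 0.037
v -2.256 -0.784 1.662
v -0.349 0.805 0.613
v -1.335 0.788 2.237
v -0.225 -1.608 0.663
v -1.211 -1.625 2.287
v 0.696 -0.036 1.238
v -0.29 -0.054 2.863
v 4.636 -2.348 -0.204
v 4.967 -2.089 0.429
v 3.595 -2.653 1.377
v 3.264 -2.912 0.744
v 4.786 -1.823 0.325
v 3.414 -2.388 1.273
v 4.575 -1.661 0.116
v 3.203 -2.226 1.064
v 4.376 -1.635 -0.156
v 3.004 -2.2 0.792
v 4.228 -1.75 -0.438
v 2.857 -2.315 0.51
v 4.162 -1.984 -0.673
v 2.79 -2.548 0.274
v 4.189 -2.289 -0.816
v 2.817 -2.854 0.132
v 4.305 -2.607 -0.837
v 2.933 -3.171 0.111
v 4.486 -2.872 -0.733
v 3.114 -3.437 0.215
v 4.697 -3.034 -0.524
v 3.325 -3.599 0.424
v 4.896 -3.06 -0.252
v 3.524 -3.625 0.696
v 5.043 -2.945 0.03
v 3.672 -3.51 0.978
v 5.11 -2.712 0.266
v 3.738 -3.276 1.213
v 5.083 -2.406 0.408
v 3.711 -2.971 1.356
f 1 38 17
f 38 12 41
f 17 41 6
f 38 41 17
f 1 17 13
f 17 6 18
f 13 18 2
f 17 18 13
f 1 13 22
f 13 2 23
f 22 23 8
f 13 23 22
f 1 22 34
f 22 8 37
f 34 37 11
f 22 37 34
f 1 34 38
f 34 11 42
f 38 42 12
f 34 42 38
f 2 18 29
f 18 6 32
f 29 32 10
f 18 32 29
f 6 41 19
f 41 12 40
f 19 40 5
f 41 40 19
f 12 42 39
f 42 11 35
f 39 35 3
f 42 35 39
f 11 37 36
f 37 8 24
f 36 24 7
f 37 24 36
f 8 23 28
f 23 2 25
f 28 25 9
f 23 25 28
f 4 30 16
f 30 10 31
f 16 31 5
f 30 31 16
f 4 16 14
f 16 5 15
f 14 15 3
f 16 15 14
f 4 14 21
f 14 3 20
f 21 20 7
f 14 20 21
f 4 21 26
f 21 7 27
f 26 27 9
f 21 27 26
f 4 26 30
f 26 9 33
f 30 33 10
f 26 33 30
f 5 31 19
f 31 10 32
f 19 32 6
f 31 32 19
f 3 15 39
f 15 5 40
f 39 40 12
f 15 40 39
f 7 20 36
f 20 3 35
f 36 35 11
f 20 35 36
f 9 27 28
f 27 7 24
f 28 24 8
f 27 24 28
f 10 33 29
f 33 9 25
f 29 25 2
f 33 25 29
f 44 43 46
f 44 46 45
f 46 43 47
f 46 47 45
f 47 43 48
f 47 48 45
f 48 43 49
f 48 49 45
f 49 43 50
f 49 50 45
f 50 43 51
f 50 51 45
f 51 43 52
f 51 52 45
f 52 43 53
f 52 53 45
f 53 43 44
f 53 44 45
f 55 54 58
f 55 58 56
f 56 58 59
f 56 59 57
f 58 54 60
f 58 60 59
f 59 60 61
f 59 61 57
f 60 54 62
f 60 62 61
f 61 62 63
f 61 63 57
f 62 54 64
f 62 64 63
f 63 64 65
f 63 65 57
f 64 54 66
f 64 66 65
f 65 66 67
f 65 67 57
f 66 54 68
f 66 68 67
f 67 68 69
f 67 69 57
f 68 54 70
f 68 70 69
f 69 70 71
f 69 71 57
f 70 54 72
f 70 72 71
f 71 72 73
f 71 73 57
f 72 54 74
f 72 74 73
f 73 74 75
f 73 75 57
f 74 54 55
f 74 55 75
f 75 55 56
f 75 56 57
f 77 79 76
f 80 77 76
f 76 79 78
f 78 80 76
f 77 83 79
f 81 77 80
f 81 83 77
f 79 83 78
f 82 80 78
f 78 83 82
f 82 81 80
f 83 81 82
f 85 84 88
f 85 88 86
f 86 88 89
f 86 89 87
f 88 84 90
f 88 90 89
f 89 90 91
f 89 91 87
f 90 84 92
f 90 92 91
f 91 92 93
f 91 93 87
f 92 84 94
f 92 94 93
f 93 94 95
f 93 95 87
f 94 84 96
f 94 96 95
f 95 96 97
f 95 97 87
f 96 84 98
f 96 98 97
f 97 98 99
f 97 99 87
f 98 84 100
f 98 100 99
f 99 100 101
f 99 101 87
f 100 84 102
f 100 102 101
f 101 102 103
f 101 103 87
f 102 84 104
f 102 104 103
f 103 104 105
f 103 105 87
f 104 84 106
f 104 106 105
f 105 106 107
f 105 107 87
f 106 84 108
f 106 108 107
f 107 108 109
f 107 109 87
f 108 84 110
f 108 110 109
f 109 110 111
f 109 111 87
f 110 84 112
f 110 112 111
f 111 112 113
f 111 113 87
f 112 84 85
f 112 85 113
f 113 85 86
f 113 86 87



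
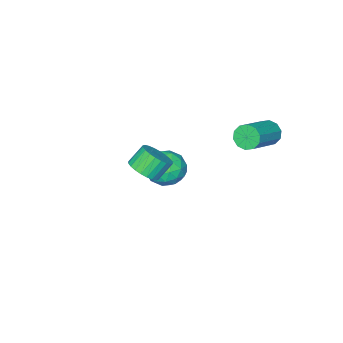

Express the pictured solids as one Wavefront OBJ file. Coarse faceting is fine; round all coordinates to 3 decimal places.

v -3.076 -1.702 -2.851
v -2.669 -2.37 -2.102
v -3.911 -3.05 -3.598
v -3.504 -3.718 -2.849
v -4.244 -2.978 -2.57
v -3.728 -2.145 -2.108
v -2.852 -3.275 -3.592
v -2.336 -2.442 -3.13
v -2.53 -3.342 -2.56
v -3.391 -3.158 -1.928
v -3.189 -2.262 -3.772
v -4.05 -2.078 -3.14
v -2.799 -1.918 -2.411
v -3.781 -3.502 -3.289
v -4.216 -3.067 -3.125
v -3.977 -3.46 -2.685
v -3.422 -1.786 -2.415
v -3.182 -2.178 -1.975
v -4.108 -2.535 -2.249
v -3.398 -3.242 -3.725
v -3.158 -3.634 -3.285
v -2.603 -1.96 -3.015
v -2.364 -2.353 -2.575
v -2.472 -2.885 -3.451
v -2.478 -2.882 -2.24
v -2.969 -3.674 -2.678
v -2.586 -3.414 -3.115
v -2.283 -2.924 -2.844
v -2.984 -2.774 -1.869
v -3.475 -3.566 -2.307
v -3.91 -3.131 -2.143
v -3.607 -2.641 -1.872
v -2.903 -3.345 -2.137
v -3.105 -1.854 -3.393
v -3.596 -2.646 -3.831
v -2.973 -2.779 -3.828
v -2.67 -2.289 -3.557
v -3.611 -1.746 -3.022
v -4.102 -2.538 -3.46
v -4.297 -2.496 -2.856
v -3.994 -2.006 -2.585
v -3.677 -2.075 -3.563
v 1.389 1.065 1.93
v 1.867 0.638 2.426
v 1.168 0.808 3.246
v 0.691 1.235 2.75
v 1.983 0.93 2.465
v 1.284 1.1 3.284
v 2.008 1.242 2.422
v 1.31 1.412 3.241
v 1.94 1.527 2.304
v 1.241 1.697 3.123
v 1.787 1.742 2.129
v 1.088 1.912 2.949
v 1.574 1.854 1.925
v 0.875 2.024 2.744
v 1.333 1.845 1.72
v 0.634 2.015 2.54
v 1.1 1.718 1.548
v 0.402 1.888 2.367
v 0.912 1.492 1.434
v 0.213 1.662 2.254
v 0.796 1.2 1.396
v 0.097 1.37 2.215
v 0.77 0.888 1.439
v 0.072 1.058 2.258
v 0.839 0.603 1.557
v 0.14 0.773 2.376
v 0.992 0.388 1.731
v 0.293 0.558 2.551
v 1.205 0.276 1.936
v 0.506 0.446 2.755
v 1.446 0.285 2.14
v 0.747 0.455 2.96
v 1.678 0.412 2.313
v 0.98 0.582 3.132
v -4.584 2.727 2.301
v -4.255 2.505 1.736
v -2.507 2.911 2.595
v -2.836 3.133 3.159
v -4.33 2.922 1.69
v -2.581 3.328 2.549
v -4.501 3.265 1.877
v -2.752 3.671 2.736
v -4.704 3.402 2.225
v -2.956 3.808 3.084
v -4.862 3.282 2.603
v -3.113 3.688 3.462
v -4.913 2.949 2.865
v -3.165 3.355 3.724
v -4.839 2.532 2.911
v -3.09 2.938 3.77
v -4.668 2.189 2.724
v -2.919 2.595 3.583
v -4.464 2.052 2.376
v -2.716 2.458 3.235
v -4.307 2.172 1.998
v -2.558 2.578 2.857
f 1 38 17
f 38 12 41
f 17 41 6
f 38 41 17
f 1 17 13
f 17 6 18
f 13 18 2
f 17 18 13
f 1 13 22
f 13 2 23
f 22 23 8
f 13 23 22
f 1 22 34
f 22 8 37
f 34 37 11
f 22 37 34
f 1 34 38
f 34 11 42
f 38 42 12
f 34 42 38
f 2 18 29
f 18 6 32
f 29 32 10
f 18 32 29
f 6 41 19
f 41 12 40
f 19 40 5
f 41 40 19
f 12 42 39
f 42 11 35
f 39 35 3
f 42 35 39
f 11 37 36
f 37 8 24
f 36 24 7
f 37 24 36
f 8 23 28
f 23 2 25
f 28 25 9
f 23 25 28
f 4 30 16
f 30 10 31
f 16 31 5
f 30 31 16
f 4 16 14
f 16 5 15
f 14 15 3
f 16 15 14
f 4 14 21
f 14 3 20
f 21 20 7
f 14 20 21
f 4 21 26
f 21 7 27
f 26 27 9
f 21 27 26
f 4 26 30
f 26 9 33
f 30 33 10
f 26 33 30
f 5 31 19
f 31 10 32
f 19 32 6
f 31 32 19
f 3 15 39
f 15 5 40
f 39 40 12
f 15 40 39
f 7 20 36
f 20 3 35
f 36 35 11
f 20 35 36
f 9 27 28
f 27 7 24
f 28 24 8
f 27 24 28
f 10 33 29
f 33 9 25
f 29 25 2
f 33 25 29
f 44 43 47
f 44 47 45
f 45 47 48
f 45 48 46
f 47 43 49
f 47 49 48
f 48 49 50
f 48 50 46
f 49 43 51
f 49 51 50
f 50 51 52
f 50 52 46
f 51 43 53
f 51 53 52
f 52 53 54
f 52 54 46
f 53 43 55
f 53 55 54
f 54 55 56
f 54 56 46
f 55 43 57
f 55 57 56
f 56 57 58
f 56 58 46
f 57 43 59
f 57 59 58
f 58 59 60
f 58 60 46
f 59 43 61
f 59 61 60
f 60 61 62
f 60 62 46
f 61 43 63
f 61 63 62
f 62 63 64
f 62 64 46
f 63 43 65
f 63 65 64
f 64 65 66
f 64 66 46
f 65 43 67
f 65 67 66
f 66 67 68
f 66 68 46
f 67 43 69
f 67 69 68
f 68 69 70
f 68 70 46
f 69 43 71
f 69 71 70
f 70 71 72
f 70 72 46
f 71 43 73
f 71 73 72
f 72 73 74
f 72 74 46
f 73 43 75
f 73 75 74
f 74 75 76
f 74 76 46
f 75 43 44
f 75 44 76
f 76 44 45
f 76 45 46
f 78 77 81
f 78 81 79
f 79 81 82
f 79 82 80
f 81 77 83
f 81 83 82
f 82 83 84
f 82 84 80
f 83 77 85
f 83 85 84
f 84 85 86
f 84 86 80
f 85 77 87
f 85 87 86
f 86 87 88
f 86 88 80
f 87 77 89
f 87 89 88
f 88 89 90
f 88 90 80
f 89 77 91
f 89 91 90
f 90 91 92
f 90 92 80
f 91 77 93
f 91 93 92
f 92 93 94
f 92 94 80
f 93 77 95
f 93 95 94
f 94 95 96
f 94 96 80
f 95 77 97
f 95 97 96
f 96 97 98
f 96 98 80
f 97 77 78
f 97 78 98
f 98 78 79
f 98 79 80



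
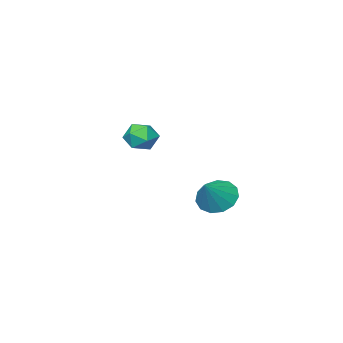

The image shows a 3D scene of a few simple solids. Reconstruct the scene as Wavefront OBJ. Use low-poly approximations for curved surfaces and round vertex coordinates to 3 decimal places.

v 0.601 -1.766 2.344
v 1.209 -2.01 3.085
v 1.251 -2.91 1.435
v 1.859 -3.154 2.176
v 0.89 -3.336 2.251
v 0.489 -2.629 2.813
v 1.971 -2.291 1.707
v 1.57 -1.584 2.269
v 2.056 -2.334 2.691
v 1.387 -2.98 3.027
v 1.073 -1.94 1.493
v 0.404 -2.586 1.829
v 1.738 3.724 0.042
v 2.521 3.421 -0.669
v 2.982 4.176 1.218
v 2.407 4.02 -0.779
v 2.081 4.526 -0.629
v 1.646 4.776 -0.265
v 1.24 4.693 0.196
v 0.993 4.302 0.608
v 0.982 3.727 0.841
v 1.211 3.152 0.82
v 1.608 2.758 0.552
v 2.046 2.671 0.122
v 2.386 2.918 -0.333
f 1 12 6
f 1 6 2
f 1 2 8
f 1 8 11
f 1 11 12
f 2 6 10
f 6 12 5
f 12 11 3
f 11 8 7
f 8 2 9
f 4 10 5
f 4 5 3
f 4 3 7
f 4 7 9
f 4 9 10
f 5 10 6
f 3 5 12
f 7 3 11
f 9 7 8
f 10 9 2
f 14 13 16
f 14 16 15
f 16 13 17
f 16 17 15
f 17 13 18
f 17 18 15
f 18 13 19
f 18 19 15
f 19 13 20
f 19 20 15
f 20 13 21
f 20 21 15
f 21 13 22
f 21 22 15
f 22 13 23
f 22 23 15
f 23 13 24
f 23 24 15
f 24 13 25
f 24 25 15
f 25 13 14
f 25 14 15



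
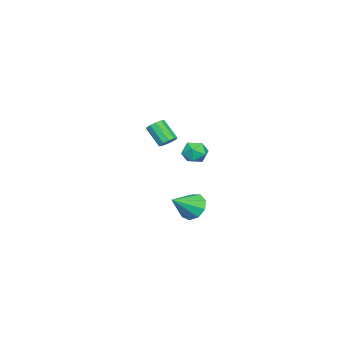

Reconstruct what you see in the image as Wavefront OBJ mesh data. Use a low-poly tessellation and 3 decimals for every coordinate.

v 2.989 1.275 -3.958
v 3.555 1.826 -4.324
v 4.171 0.645 -3.082
v 3.322 2.07 -3.834
v 2.933 1.942 -3.402
v 2.571 1.502 -3.23
v 2.404 0.956 -3.398
v 2.512 0.56 -3.828
v 2.842 0.498 -4.319
v 3.242 0.799 -4.641
v 3.523 1.324 -4.643
v -4.477 -1.719 -2.906
v -3.939 -1.187 -2.589
v -3.661 -1.933 -3.931
v -3.123 -1.401 -3.614
v -3.257 -2.12 -3.242
v -3.761 -1.987 -2.609
v -3.839 -1.133 -3.911
v -4.343 -1 -3.278
v -3.545 -0.825 -3.21
v -3.185 -1.435 -2.797
v -4.415 -1.685 -3.723
v -4.055 -2.295 -3.31
v -3.1 -2.806 -2.441
v -2.547 -2.846 -2.307
v -2.868 -3.755 -1.264
v -3.42 -3.714 -1.399
v -2.686 -2.582 -2.12
v -3.006 -3.491 -1.077
v -2.983 -2.403 -2.055
v -3.303 -3.312 -1.012
v -3.324 -2.378 -2.138
v -3.644 -3.287 -1.095
v -3.58 -2.517 -2.337
v -3.9 -3.425 -1.294
v -3.652 -2.765 -2.576
v -3.973 -3.674 -1.533
v -3.514 -3.029 -2.763
v -3.834 -3.938 -1.72
v -3.217 -3.208 -2.828
v -3.537 -4.117 -1.785
v -2.876 -3.233 -2.745
v -3.196 -4.142 -1.702
v -2.62 -3.095 -2.546
v -2.94 -4.003 -1.503
f 2 1 4
f 2 4 3
f 4 1 5
f 4 5 3
f 5 1 6
f 5 6 3
f 6 1 7
f 6 7 3
f 7 1 8
f 7 8 3
f 8 1 9
f 8 9 3
f 9 1 10
f 9 10 3
f 10 1 11
f 10 11 3
f 11 1 2
f 11 2 3
f 12 23 17
f 12 17 13
f 12 13 19
f 12 19 22
f 12 22 23
f 13 17 21
f 17 23 16
f 23 22 14
f 22 19 18
f 19 13 20
f 15 21 16
f 15 16 14
f 15 14 18
f 15 18 20
f 15 20 21
f 16 21 17
f 14 16 23
f 18 14 22
f 20 18 19
f 21 20 13
f 25 24 28
f 25 28 26
f 26 28 29
f 26 29 27
f 28 24 30
f 28 30 29
f 29 30 31
f 29 31 27
f 30 24 32
f 30 32 31
f 31 32 33
f 31 33 27
f 32 24 34
f 32 34 33
f 33 34 35
f 33 35 27
f 34 24 36
f 34 36 35
f 35 36 37
f 35 37 27
f 36 24 38
f 36 38 37
f 37 38 39
f 37 39 27
f 38 24 40
f 38 40 39
f 39 40 41
f 39 41 27
f 40 24 42
f 40 42 41
f 41 42 43
f 41 43 27
f 42 24 44
f 42 44 43
f 43 44 45
f 43 45 27
f 44 24 25
f 44 25 45
f 45 25 26
f 45 26 27



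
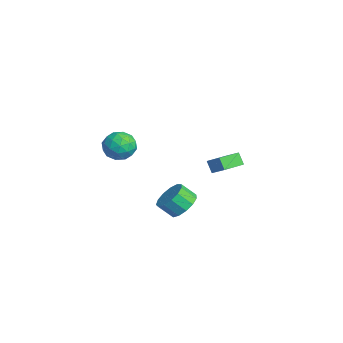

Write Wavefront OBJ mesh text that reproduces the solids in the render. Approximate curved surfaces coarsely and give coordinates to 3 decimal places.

v 0.453 4.241 0.384
v 1.124 4.779 0.932
v 0.916 4.417 -0.356
v 1.587 4.955 0.192
v 1.373 2.845 0.628
v 2.044 3.383 1.176
v 1.836 3.021 -0.112
v 2.507 3.559 0.436
v 3.634 0.944 -1.447
v 4.447 1.244 -0.909
v 4.199 0.455 -0.095
v 3.386 0.156 -0.633
v 4.007 1.567 -0.73
v 3.758 0.778 0.084
v 3.448 1.692 -0.779
v 3.2 0.904 0.035
v 2.948 1.58 -1.04
v 2.7 0.792 -0.226
v 2.666 1.266 -1.43
v 2.418 0.478 -0.617
v 2.692 0.85 -1.826
v 2.444 0.062 -1.012
v 3.016 0.464 -2.101
v 2.768 -0.325 -1.287
v 3.537 0.23 -2.169
v 3.289 -0.558 -1.355
v 4.089 0.223 -2.007
v 3.84 -0.565 -1.193
v 4.496 0.445 -1.668
v 4.248 -0.343 -0.854
v 4.63 0.826 -1.258
v 4.381 0.037 -0.444
v -3.406 -0.812 -1.32
v -2.917 -1.359 -0.481
v -4.943 -0.741 -0.379
v -4.454 -1.288 0.46
v -4.148 -0.243 0.222
v -3.198 -0.287 -0.36
v -4.662 -1.813 -0.5
v -3.712 -1.857 -1.082
v -3.694 -1.977 0.026
v -3.376 -1.007 0.472
v -4.484 -1.093 -1.332
v -4.166 -0.123 -0.886
v -3.027 -1.092 -0.983
v -4.833 -1.008 0.123
v -4.653 -0.394 -0.017
v -4.366 -0.715 0.476
v -3.192 -0.462 -0.912
v -2.904 -0.783 -0.418
v -3.628 -0.127 -0.005
v -4.956 -1.317 -0.442
v -4.668 -1.638 0.052
v -3.494 -1.385 -1.336
v -3.207 -1.706 -0.843
v -4.232 -1.973 -0.855
v -3.196 -1.776 -0.192
v -4.099 -1.735 0.361
v -4.221 -2.044 -0.203
v -3.663 -2.069 -0.545
v -3.009 -1.206 0.071
v -3.912 -1.164 0.624
v -3.732 -0.55 0.484
v -3.174 -0.576 0.142
v -3.465 -1.57 0.368
v -3.948 -0.936 -1.484
v -4.851 -0.894 -0.931
v -4.686 -1.524 -1.002
v -4.128 -1.55 -1.344
v -3.761 -0.365 -1.221
v -4.664 -0.324 -0.668
v -4.197 -0.031 -0.315
v -3.639 -0.056 -0.657
v -4.395 -0.53 -1.228
f 2 4 1
f 5 2 1
f 1 4 3
f 3 5 1
f 2 8 4
f 6 2 5
f 6 8 2
f 4 8 3
f 7 5 3
f 3 8 7
f 7 6 5
f 8 6 7
f 10 9 13
f 10 13 11
f 11 13 14
f 11 14 12
f 13 9 15
f 13 15 14
f 14 15 16
f 14 16 12
f 15 9 17
f 15 17 16
f 16 17 18
f 16 18 12
f 17 9 19
f 17 19 18
f 18 19 20
f 18 20 12
f 19 9 21
f 19 21 20
f 20 21 22
f 20 22 12
f 21 9 23
f 21 23 22
f 22 23 24
f 22 24 12
f 23 9 25
f 23 25 24
f 24 25 26
f 24 26 12
f 25 9 27
f 25 27 26
f 26 27 28
f 26 28 12
f 27 9 29
f 27 29 28
f 28 29 30
f 28 30 12
f 29 9 31
f 29 31 30
f 30 31 32
f 30 32 12
f 31 9 10
f 31 10 32
f 32 10 11
f 32 11 12
f 33 70 49
f 70 44 73
f 49 73 38
f 70 73 49
f 33 49 45
f 49 38 50
f 45 50 34
f 49 50 45
f 33 45 54
f 45 34 55
f 54 55 40
f 45 55 54
f 33 54 66
f 54 40 69
f 66 69 43
f 54 69 66
f 33 66 70
f 66 43 74
f 70 74 44
f 66 74 70
f 34 50 61
f 50 38 64
f 61 64 42
f 50 64 61
f 38 73 51
f 73 44 72
f 51 72 37
f 73 72 51
f 44 74 71
f 74 43 67
f 71 67 35
f 74 67 71
f 43 69 68
f 69 40 56
f 68 56 39
f 69 56 68
f 40 55 60
f 55 34 57
f 60 57 41
f 55 57 60
f 36 62 48
f 62 42 63
f 48 63 37
f 62 63 48
f 36 48 46
f 48 37 47
f 46 47 35
f 48 47 46
f 36 46 53
f 46 35 52
f 53 52 39
f 46 52 53
f 36 53 58
f 53 39 59
f 58 59 41
f 53 59 58
f 36 58 62
f 58 41 65
f 62 65 42
f 58 65 62
f 37 63 51
f 63 42 64
f 51 64 38
f 63 64 51
f 35 47 71
f 47 37 72
f 71 72 44
f 47 72 71
f 39 52 68
f 52 35 67
f 68 67 43
f 52 67 68
f 41 59 60
f 59 39 56
f 60 56 40
f 59 56 60
f 42 65 61
f 65 41 57
f 61 57 34
f 65 57 61



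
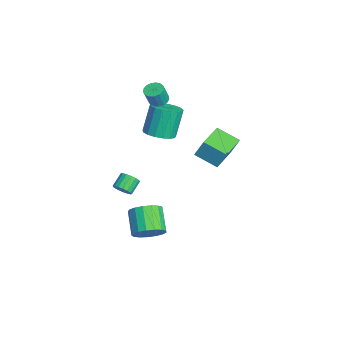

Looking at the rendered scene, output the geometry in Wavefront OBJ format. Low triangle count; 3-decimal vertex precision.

v 0.153 2.059 2.482
v 0.336 2.528 3.571
v 0.829 3.213 1.871
v 1.012 3.682 2.961
v 1.868 1.118 2.599
v 2.051 1.587 3.689
v 2.544 2.272 1.989
v 2.727 2.741 3.078
v -3.645 -2.37 -4.196
v -3.222 -1.92 -4.142
v -3.853 -1.399 -3.549
v -4.275 -1.85 -3.604
v -3.38 -1.84 -4.38
v -4.011 -1.32 -3.787
v -3.599 -1.882 -4.576
v -4.23 -1.362 -3.984
v -3.828 -2.036 -4.685
v -4.459 -1.515 -4.093
v -4.015 -2.266 -4.682
v -4.646 -1.746 -4.09
v -4.118 -2.52 -4.568
v -4.748 -2 -3.975
v -4.111 -2.74 -4.369
v -4.742 -2.219 -3.776
v -3.998 -2.875 -4.13
v -4.629 -2.354 -3.537
v -3.804 -2.894 -3.906
v -4.435 -2.374 -3.314
v -3.574 -2.794 -3.749
v -4.205 -2.273 -3.156
v -3.359 -2.596 -3.694
v -3.99 -2.075 -3.102
v -3.21 -2.347 -3.755
v -3.841 -1.826 -3.162
v -3.161 -2.103 -3.916
v -3.791 -1.582 -3.324
v -3.87 -0.217 3.227
v -3.404 -0.516 2.996
v -3.085 -0.842 4.062
v -3.55 -0.543 4.293
v -3.299 -0.253 3.045
v -2.98 -0.579 4.111
v -3.325 0.018 3.136
v -3.006 -0.308 4.202
v -3.476 0.235 3.247
v -3.157 -0.091 4.314
v -3.717 0.349 3.354
v -3.398 0.023 4.421
v -3.993 0.333 3.432
v -3.674 0.007 4.498
v -4.241 0.191 3.463
v -3.922 -0.135 4.529
v -4.403 -0.044 3.439
v -4.084 -0.37 4.506
v -4.444 -0.319 3.367
v -4.125 -0.645 4.434
v -4.353 -0.571 3.263
v -4.034 -0.897 4.33
v -4.151 -0.741 3.151
v -3.832 -1.067 4.217
v -3.885 -0.792 3.056
v -3.566 -1.118 4.122
v -3.615 -0.711 3
v -3.296 -1.037 4.066
v 3.186 -1.441 -2.665
v 3.733 -1.184 -1.932
v 2.44 -1.262 -0.941
v 1.894 -1.519 -1.675
v 3.581 -0.789 -2.098
v 2.289 -0.867 -1.108
v 3.339 -0.543 -2.394
v 2.047 -0.621 -1.404
v 3.062 -0.503 -2.753
v 1.77 -0.581 -1.762
v 2.814 -0.678 -3.091
v 1.521 -0.756 -2.101
v 2.65 -1.027 -3.332
v 1.358 -1.105 -2.341
v 2.61 -1.472 -3.42
v 1.317 -1.55 -2.429
v 2.701 -1.909 -3.335
v 1.409 -1.987 -2.344
v 2.904 -2.239 -3.097
v 1.611 -2.317 -2.106
v 3.171 -2.386 -2.759
v 1.879 -2.464 -1.769
v 3.442 -2.317 -2.401
v 2.149 -2.395 -1.41
v 3.654 -2.047 -2.103
v 2.362 -2.125 -1.112
v 3.759 -1.638 -1.933
v 2.467 -1.716 -0.943
v -2.861 -0.303 1.059
v -2.066 0.225 1.163
v -2.624 0.712 2.946
v -3.419 0.183 2.841
v -2.372 0.52 0.987
v -2.93 1.006 2.77
v -2.79 0.626 0.828
v -3.348 1.112 2.61
v -3.224 0.519 0.721
v -3.782 1.005 2.503
v -3.575 0.224 0.692
v -4.133 0.71 2.474
v -3.762 -0.192 0.746
v -4.32 0.294 2.529
v -3.743 -0.634 0.873
v -4.301 -0.147 2.655
v -3.522 -0.999 1.042
v -4.08 -0.513 2.824
v -3.15 -1.206 1.215
v -3.707 -0.719 2.997
v -2.711 -1.205 1.352
v -3.269 -0.719 3.134
v -2.307 -0.998 1.422
v -2.865 -0.511 3.204
v -2.03 -0.632 1.409
v -2.588 -0.145 3.191
v -1.943 -0.19 1.315
v -2.501 0.296 3.098
f 2 4 1
f 5 2 1
f 1 4 3
f 3 5 1
f 2 8 4
f 6 2 5
f 6 8 2
f 4 8 3
f 7 5 3
f 3 8 7
f 7 6 5
f 8 6 7
f 10 9 13
f 10 13 11
f 11 13 14
f 11 14 12
f 13 9 15
f 13 15 14
f 14 15 16
f 14 16 12
f 15 9 17
f 15 17 16
f 16 17 18
f 16 18 12
f 17 9 19
f 17 19 18
f 18 19 20
f 18 20 12
f 19 9 21
f 19 21 20
f 20 21 22
f 20 22 12
f 21 9 23
f 21 23 22
f 22 23 24
f 22 24 12
f 23 9 25
f 23 25 24
f 24 25 26
f 24 26 12
f 25 9 27
f 25 27 26
f 26 27 28
f 26 28 12
f 27 9 29
f 27 29 28
f 28 29 30
f 28 30 12
f 29 9 31
f 29 31 30
f 30 31 32
f 30 32 12
f 31 9 33
f 31 33 32
f 32 33 34
f 32 34 12
f 33 9 35
f 33 35 34
f 34 35 36
f 34 36 12
f 35 9 10
f 35 10 36
f 36 10 11
f 36 11 12
f 38 37 41
f 38 41 39
f 39 41 42
f 39 42 40
f 41 37 43
f 41 43 42
f 42 43 44
f 42 44 40
f 43 37 45
f 43 45 44
f 44 45 46
f 44 46 40
f 45 37 47
f 45 47 46
f 46 47 48
f 46 48 40
f 47 37 49
f 47 49 48
f 48 49 50
f 48 50 40
f 49 37 51
f 49 51 50
f 50 51 52
f 50 52 40
f 51 37 53
f 51 53 52
f 52 53 54
f 52 54 40
f 53 37 55
f 53 55 54
f 54 55 56
f 54 56 40
f 55 37 57
f 55 57 56
f 56 57 58
f 56 58 40
f 57 37 59
f 57 59 58
f 58 59 60
f 58 60 40
f 59 37 61
f 59 61 60
f 60 61 62
f 60 62 40
f 61 37 63
f 61 63 62
f 62 63 64
f 62 64 40
f 63 37 38
f 63 38 64
f 64 38 39
f 64 39 40
f 66 65 69
f 66 69 67
f 67 69 70
f 67 70 68
f 69 65 71
f 69 71 70
f 70 71 72
f 70 72 68
f 71 65 73
f 71 73 72
f 72 73 74
f 72 74 68
f 73 65 75
f 73 75 74
f 74 75 76
f 74 76 68
f 75 65 77
f 75 77 76
f 76 77 78
f 76 78 68
f 77 65 79
f 77 79 78
f 78 79 80
f 78 80 68
f 79 65 81
f 79 81 80
f 80 81 82
f 80 82 68
f 81 65 83
f 81 83 82
f 82 83 84
f 82 84 68
f 83 65 85
f 83 85 84
f 84 85 86
f 84 86 68
f 85 65 87
f 85 87 86
f 86 87 88
f 86 88 68
f 87 65 89
f 87 89 88
f 88 89 90
f 88 90 68
f 89 65 91
f 89 91 90
f 90 91 92
f 90 92 68
f 91 65 66
f 91 66 92
f 92 66 67
f 92 67 68
f 94 93 97
f 94 97 95
f 95 97 98
f 95 98 96
f 97 93 99
f 97 99 98
f 98 99 100
f 98 100 96
f 99 93 101
f 99 101 100
f 100 101 102
f 100 102 96
f 101 93 103
f 101 103 102
f 102 103 104
f 102 104 96
f 103 93 105
f 103 105 104
f 104 105 106
f 104 106 96
f 105 93 107
f 105 107 106
f 106 107 108
f 106 108 96
f 107 93 109
f 107 109 108
f 108 109 110
f 108 110 96
f 109 93 111
f 109 111 110
f 110 111 112
f 110 112 96
f 111 93 113
f 111 113 112
f 112 113 114
f 112 114 96
f 113 93 115
f 113 115 114
f 114 115 116
f 114 116 96
f 115 93 117
f 115 117 116
f 116 117 118
f 116 118 96
f 117 93 119
f 117 119 118
f 118 119 120
f 118 120 96
f 119 93 94
f 119 94 120
f 120 94 95
f 120 95 96

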